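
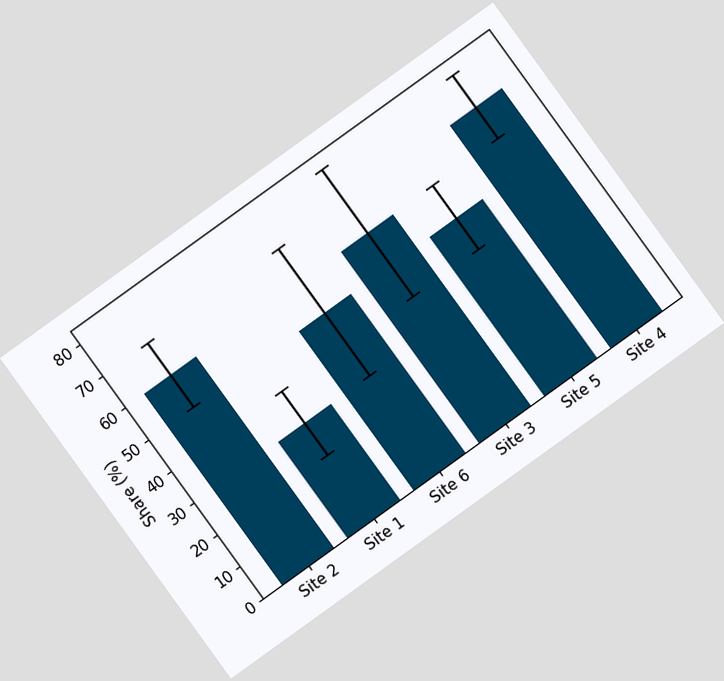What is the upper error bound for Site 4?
The chart is tilted about 36° counter-clockwise. The Site 4 bar's upper whisker reaches 80%.

80%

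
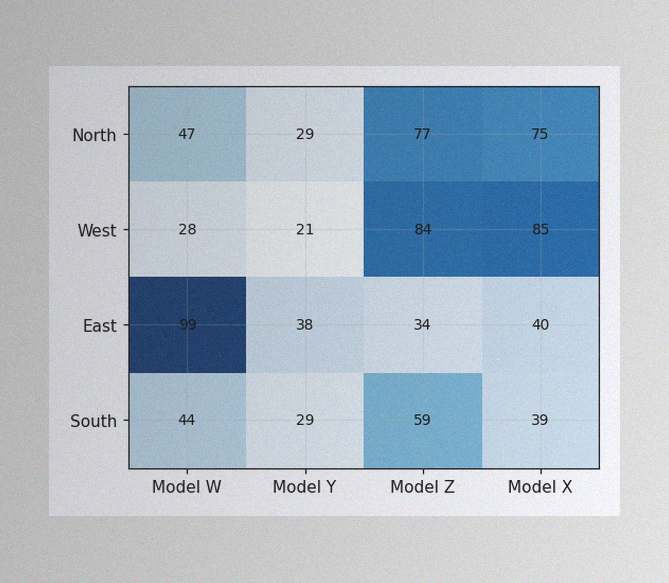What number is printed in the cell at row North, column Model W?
47

The image has some photo noise and uneven lighting. The (North, Model W) cell reads 47.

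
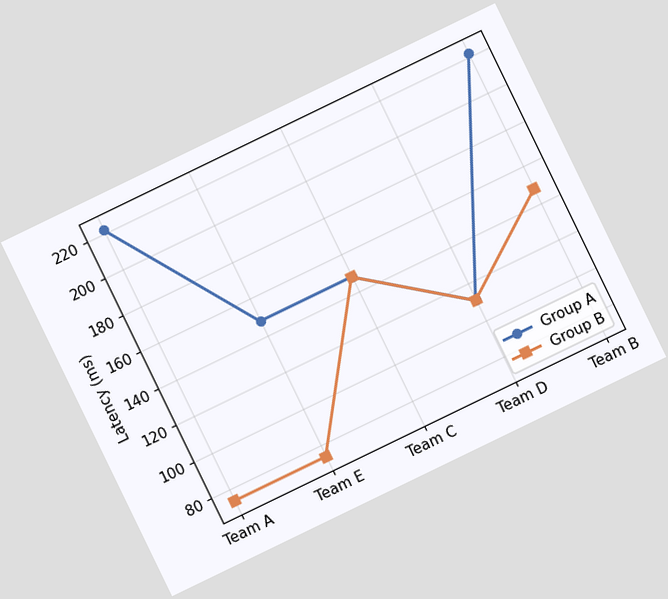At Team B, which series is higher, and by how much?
Group A, by 74ms

The chart is tilted about 26° counter-clockwise. At Team B, Group A sits above the other line by 74ms.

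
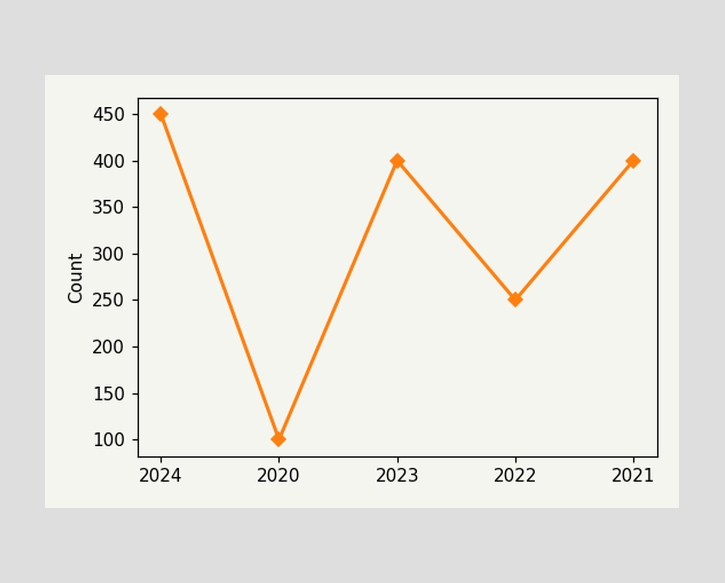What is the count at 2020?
At 2020, the line is at 100.

100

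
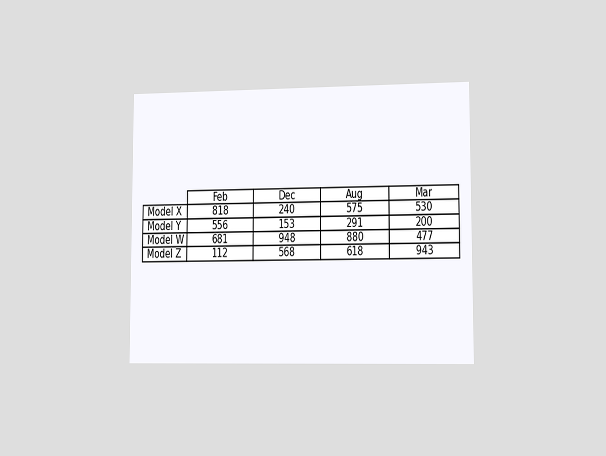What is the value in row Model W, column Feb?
681

The chart is viewed slightly from the right. The (Model W, Feb) cell reads 681.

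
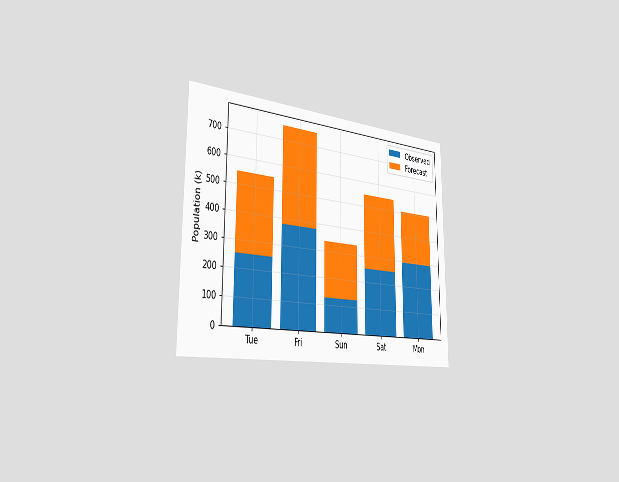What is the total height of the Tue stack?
The chart is viewed slightly from the left. The Tue stack's top reaches 546k on the y-axis.

546k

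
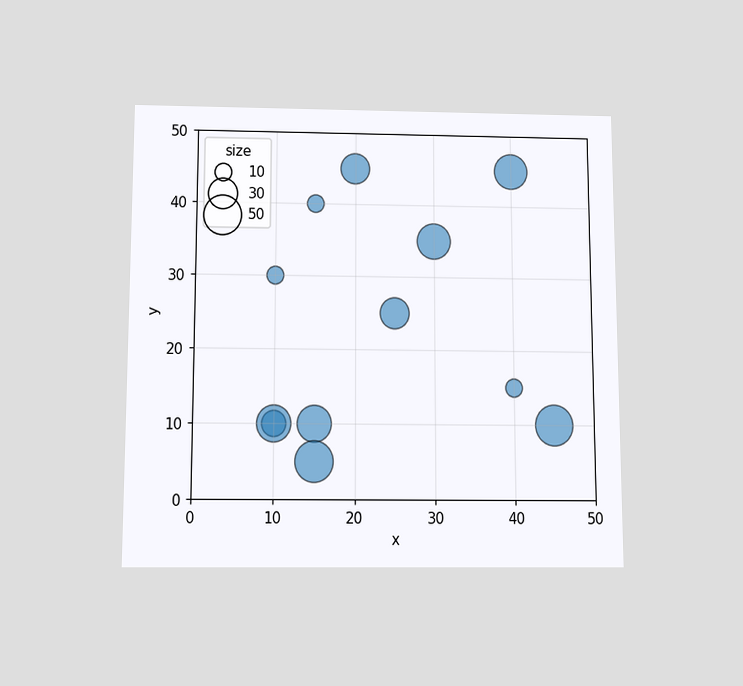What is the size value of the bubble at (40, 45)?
The chart is viewed slightly from below. Matching the bubble at (40, 45) against the size legend gives 40.

40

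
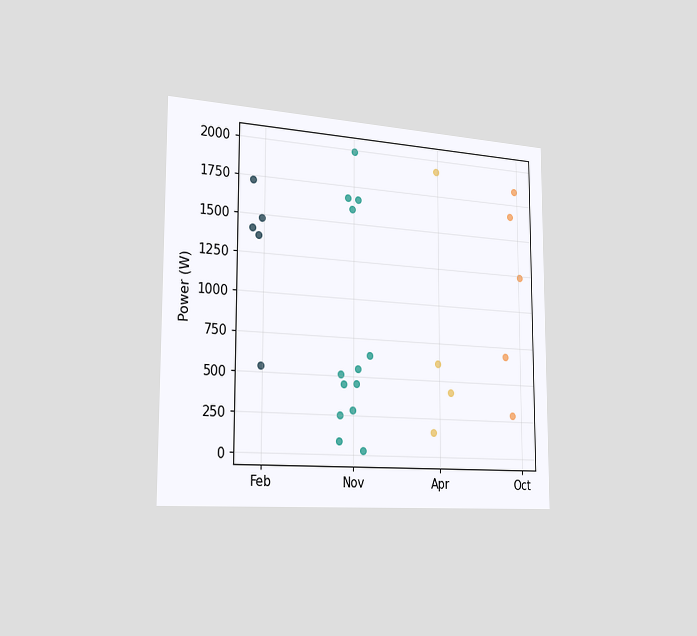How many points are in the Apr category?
4

The chart is viewed slightly from the left. Counting the markers in the Apr column gives 4.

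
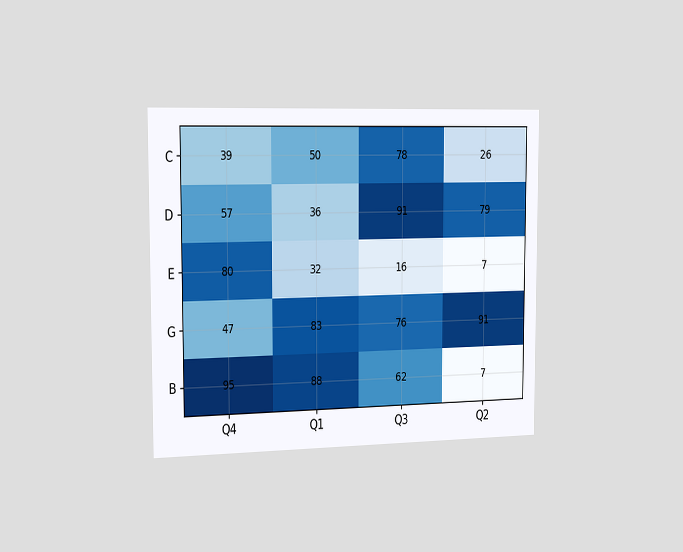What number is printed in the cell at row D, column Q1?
The chart is viewed slightly from the left. The (D, Q1) cell reads 36.

36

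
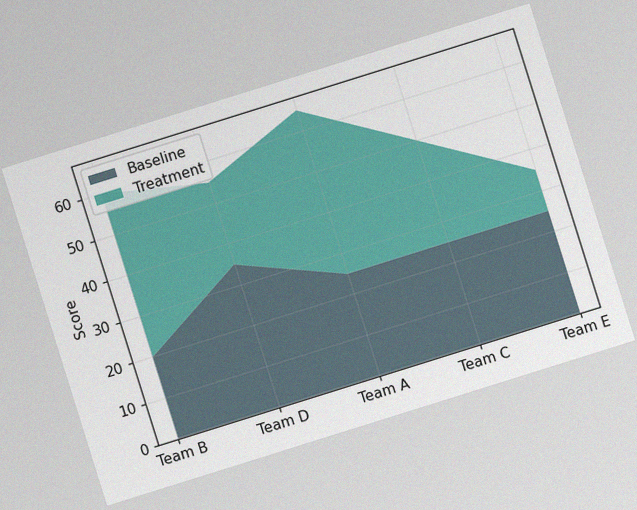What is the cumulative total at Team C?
50

The chart is tilted about 17° counter-clockwise, with some photo noise. The stacked total at Team C reaches 50.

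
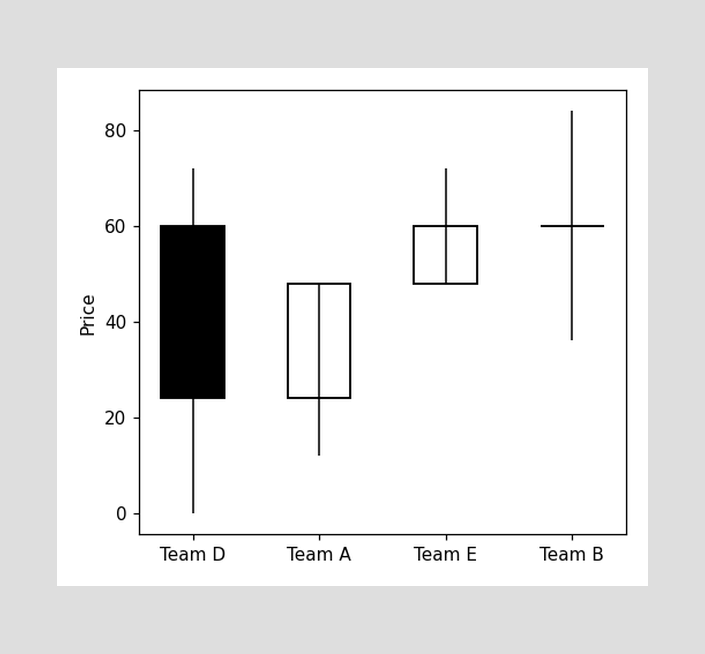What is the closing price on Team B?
The Team B candle closes at 60.

60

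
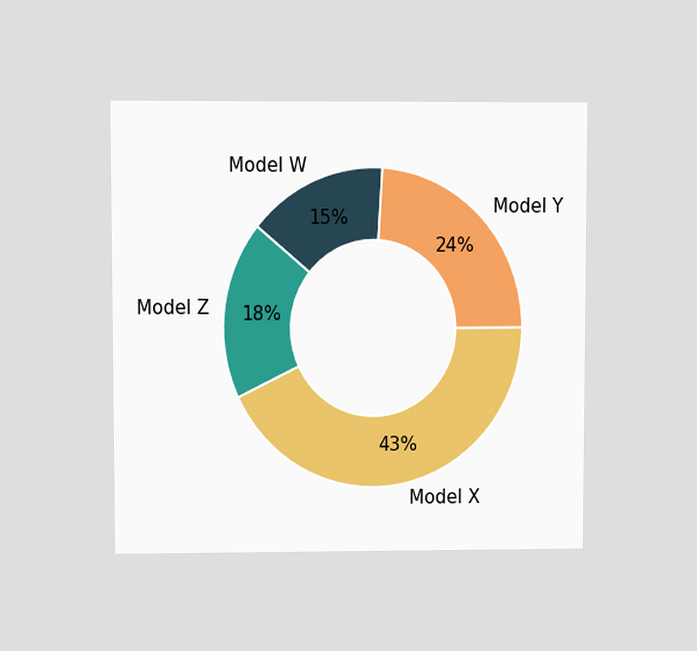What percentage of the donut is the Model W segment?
15%

The chart is viewed at a slight angle. The Model W segment takes up 15% of the ring.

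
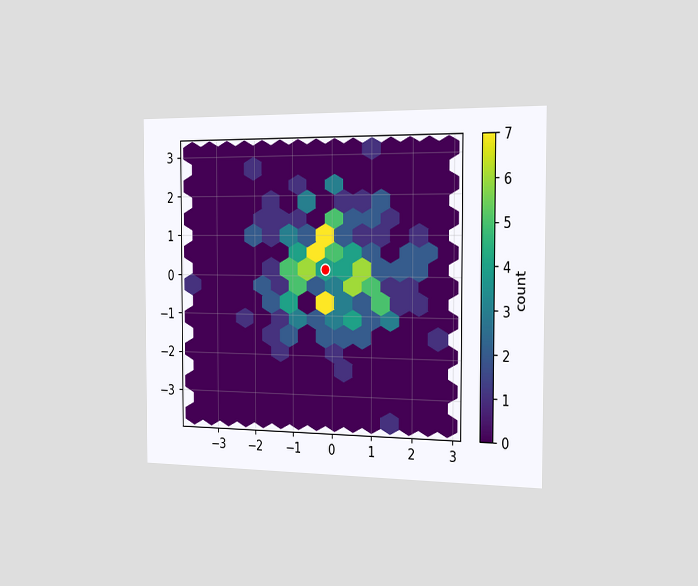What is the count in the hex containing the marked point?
4

The chart is viewed slightly from the right. The marked hex reads 4 on the colorbar.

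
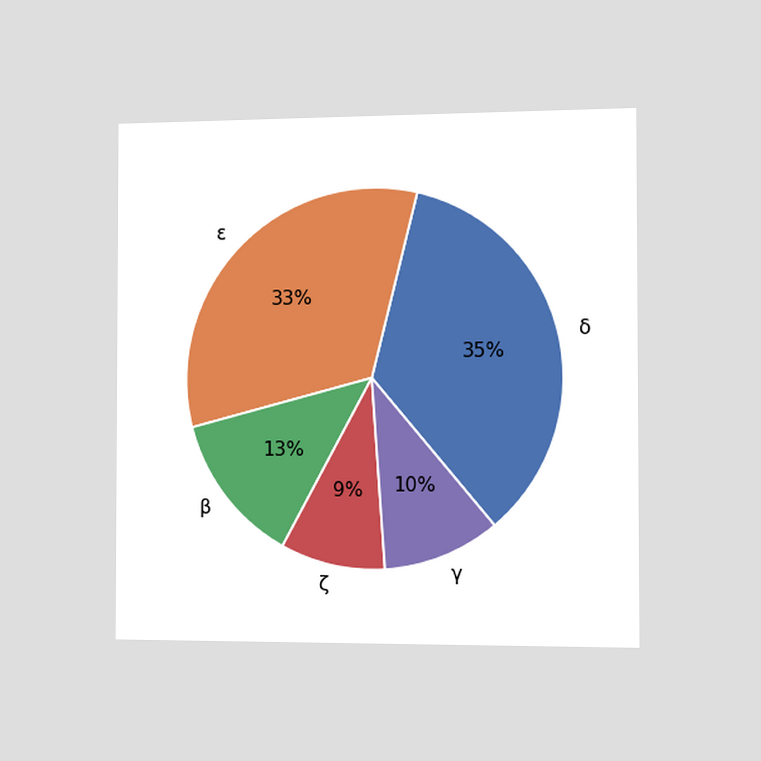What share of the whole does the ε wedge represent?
33%

The chart is viewed slightly from the right. The ε slice takes up 33% of the pie.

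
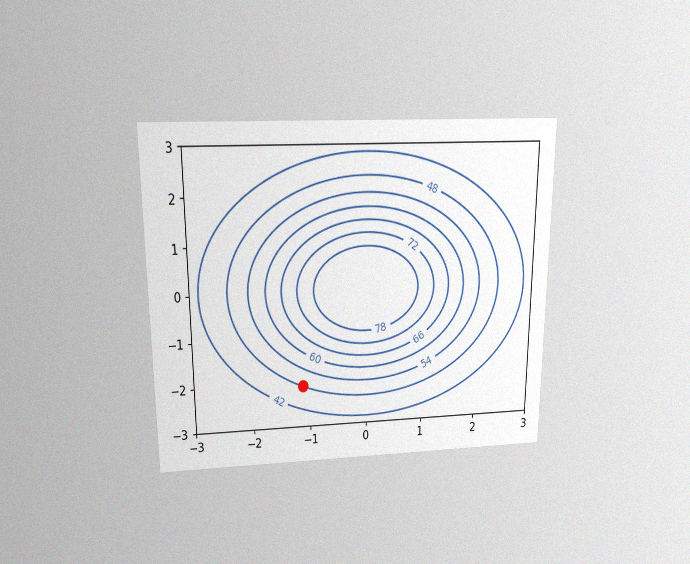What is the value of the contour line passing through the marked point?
48

The chart is viewed slightly from above, with some photo noise. The marked point sits on the contour labelled 48.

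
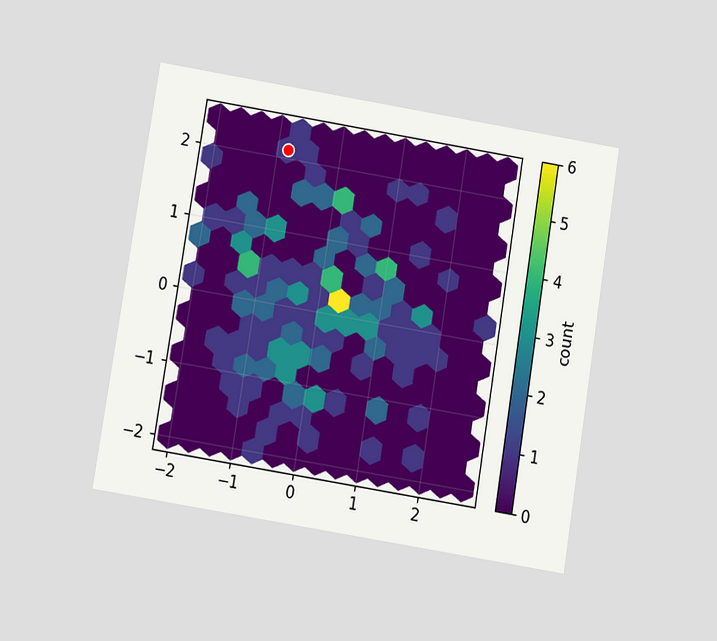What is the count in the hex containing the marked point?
1

The chart is tilted about 9° clockwise and viewed slightly from below. The marked hex reads 1 on the colorbar.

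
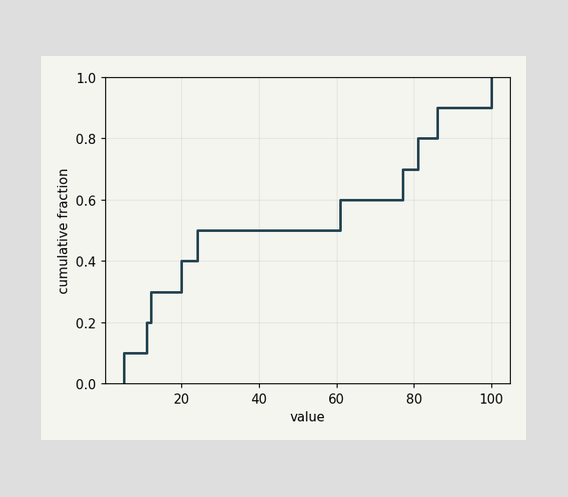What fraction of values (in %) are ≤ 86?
90%

At x=86 the ECDF step is at 90%.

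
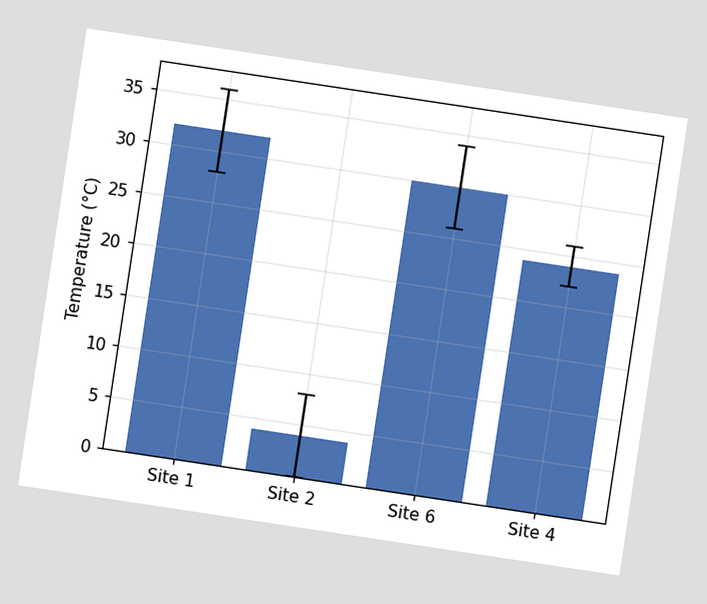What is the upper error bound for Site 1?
36°C

The chart is tilted about 9° clockwise. The Site 1 bar's upper whisker reaches 36°C.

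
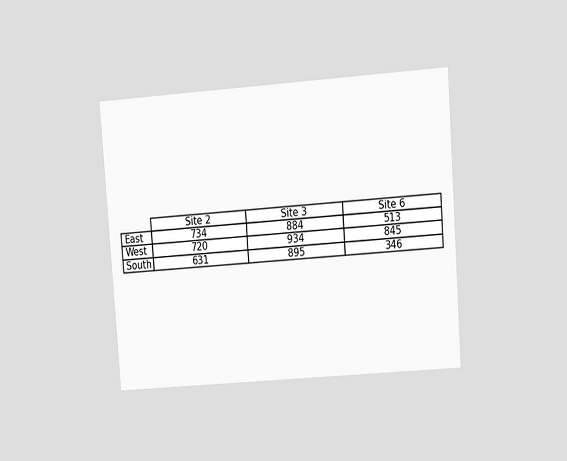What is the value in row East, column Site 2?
The chart is tilted about 4° counter-clockwise and viewed at a slight angle. The (East, Site 2) cell reads 734.

734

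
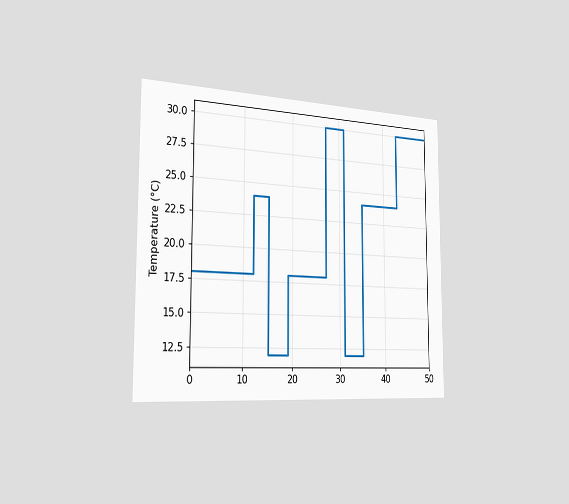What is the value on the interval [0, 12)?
The chart is viewed slightly from the left. On [0, 12) the step sits at 18°C.

18°C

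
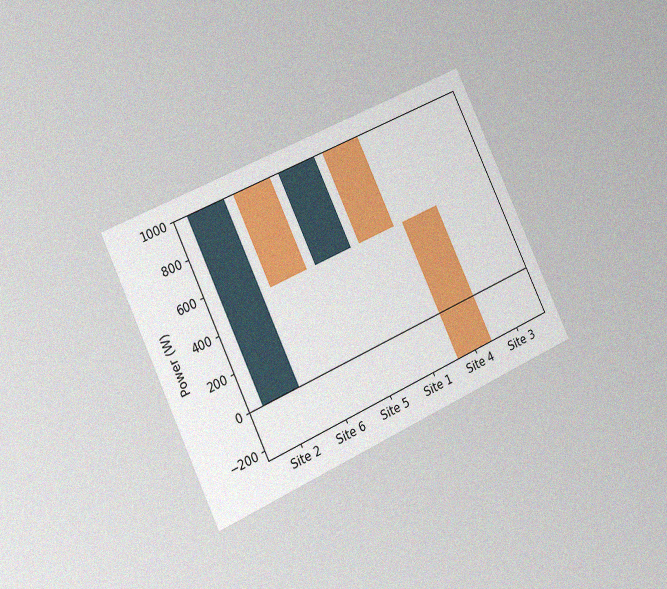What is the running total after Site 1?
500W

The chart is tilted about 25° counter-clockwise and viewed slightly from the left, with some photo noise. After Site 1 the running total reaches 500W.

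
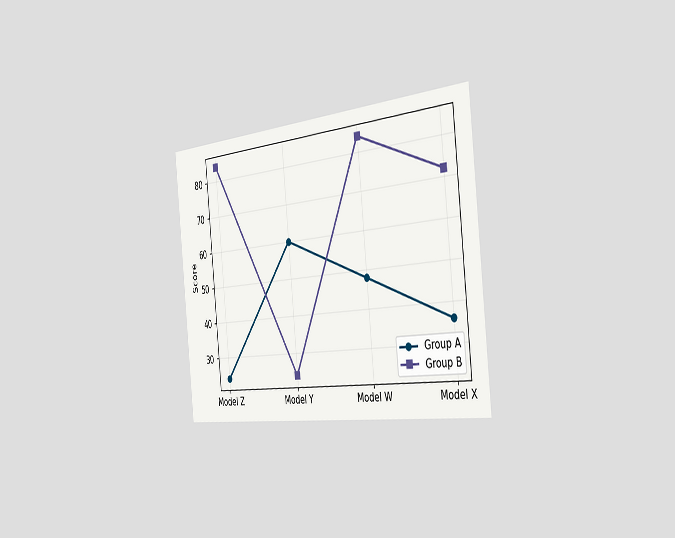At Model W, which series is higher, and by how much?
Group B, by 36

The chart is tilted about 6° counter-clockwise and viewed slightly from the right. At Model W, Group B sits above the other line by 36.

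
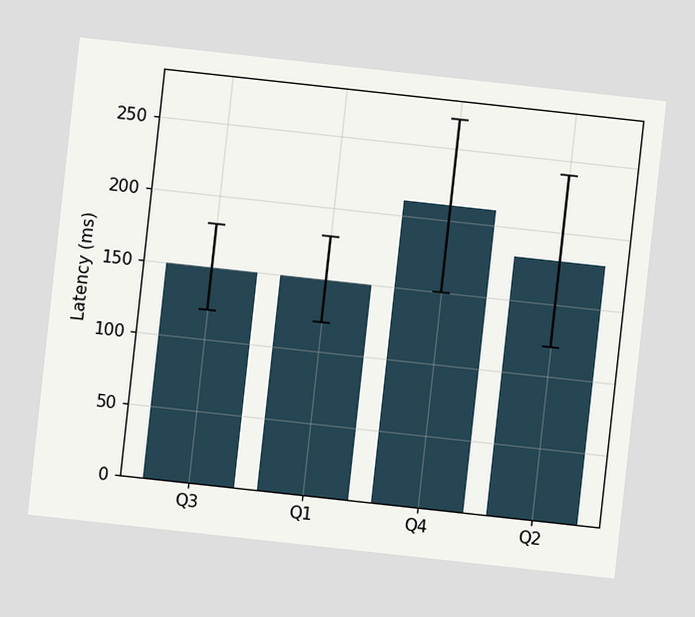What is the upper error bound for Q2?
The chart is tilted about 6° clockwise. The Q2 bar's upper whisker reaches 240ms.

240ms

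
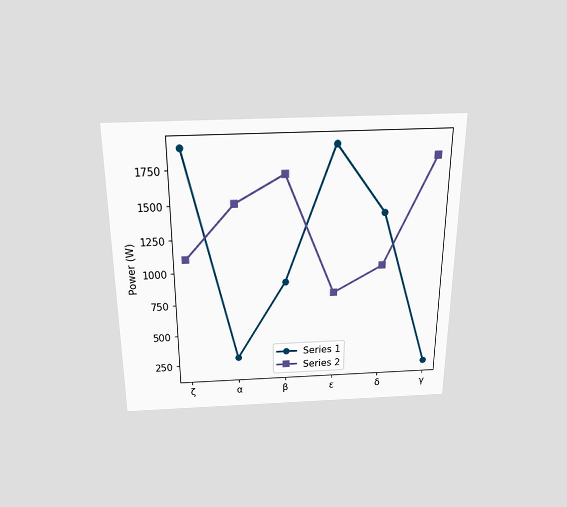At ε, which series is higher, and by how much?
The chart is viewed slightly from above. At ε, Series 1 sits above the other line by 1100W.

Series 1, by 1100W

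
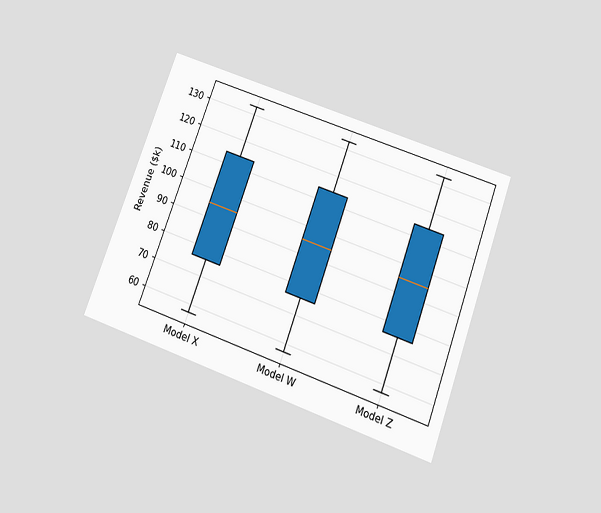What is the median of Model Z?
$95k

The chart is tilted about 20° clockwise and viewed slightly from below. The median line in the Model Z box sits at $95k.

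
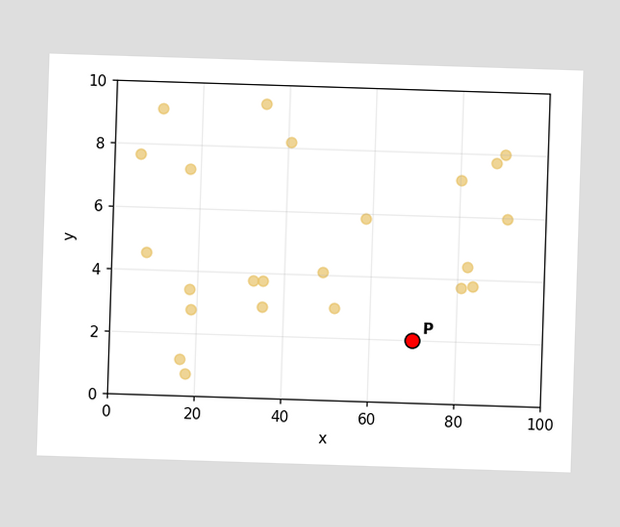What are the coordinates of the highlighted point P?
(70, 2)

Following the gridlines from P to each axis, P sits at (70, 2).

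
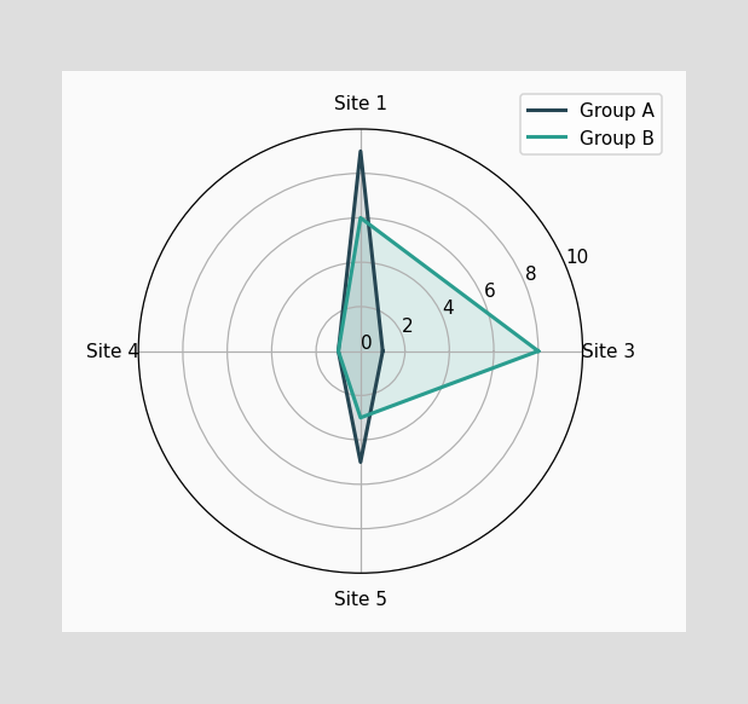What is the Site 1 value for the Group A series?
On the Site 1 axis, Group A reaches 9.

9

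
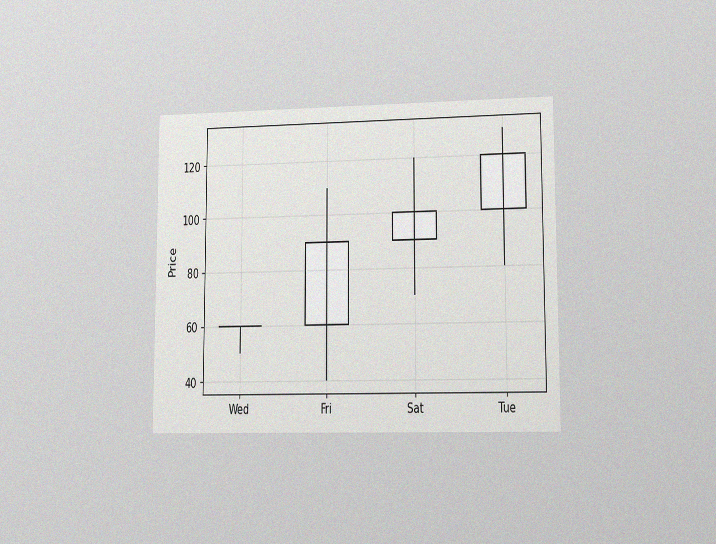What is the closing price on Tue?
120

The chart is viewed at a slight angle, with some photo noise. The Tue candle closes at 120.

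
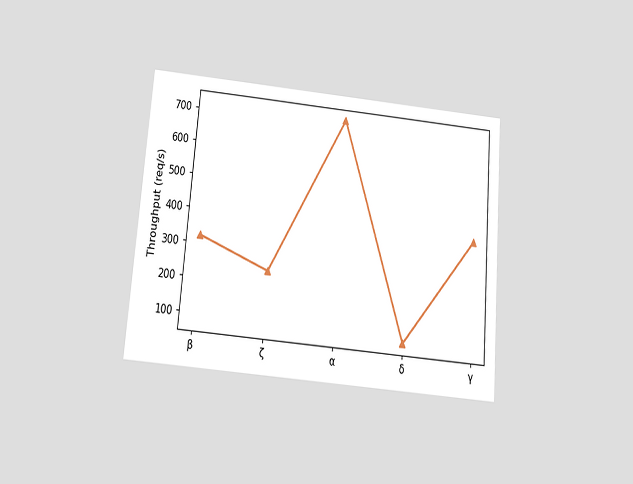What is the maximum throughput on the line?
720req/s

The chart is tilted about 5° clockwise and viewed slightly from below. The highest point is at α, and reading across to the y-axis gives 720req/s.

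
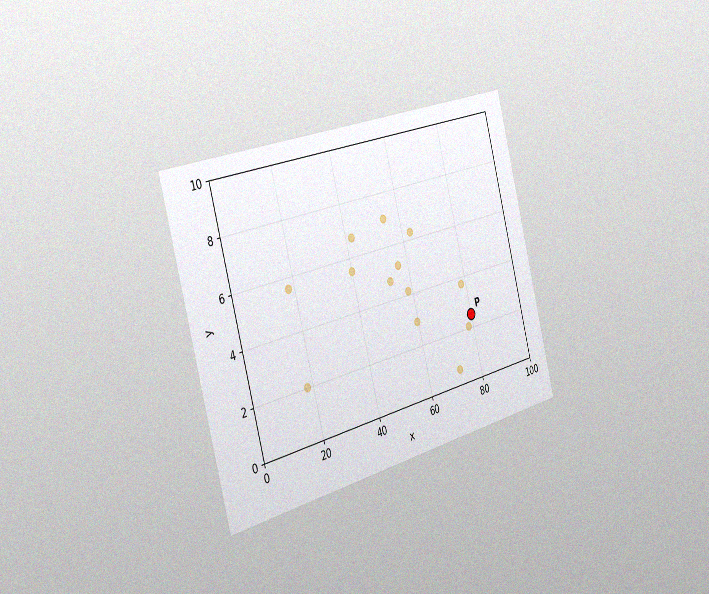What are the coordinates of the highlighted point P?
The chart is tilted about 15° counter-clockwise and viewed slightly from the left, with some photo noise. Following the gridlines from P to each axis, P sits at (80, 2.5).

(80, 2.5)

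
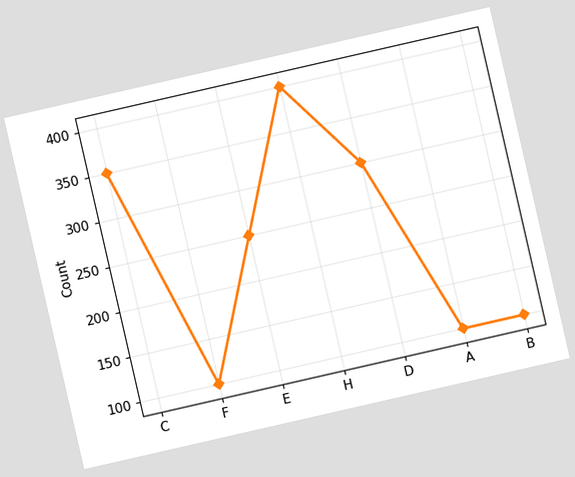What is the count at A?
100

The chart is tilted about 13° counter-clockwise. At A, the line is at 100.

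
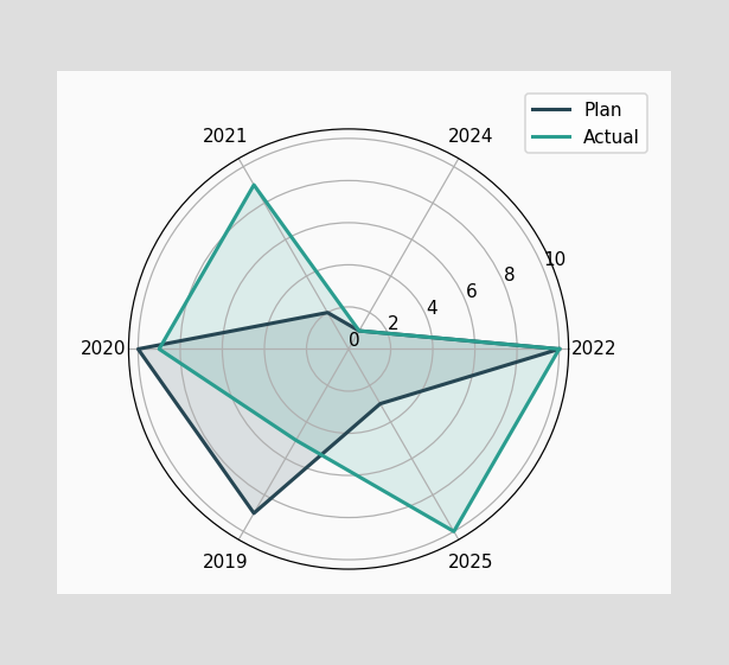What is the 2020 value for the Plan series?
On the 2020 axis, Plan reaches 10.

10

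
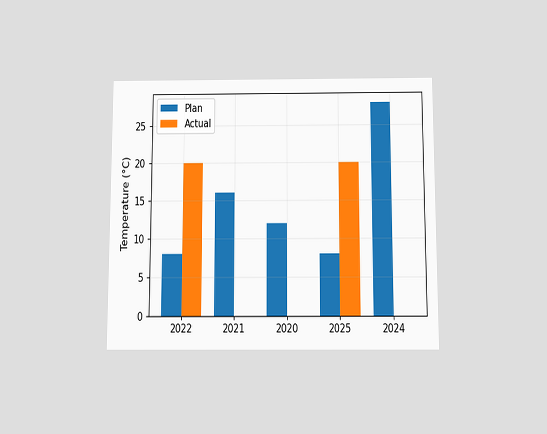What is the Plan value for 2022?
8°C

The chart is viewed slightly from below. The Plan bar at 2022 reaches 8°C on the y-axis.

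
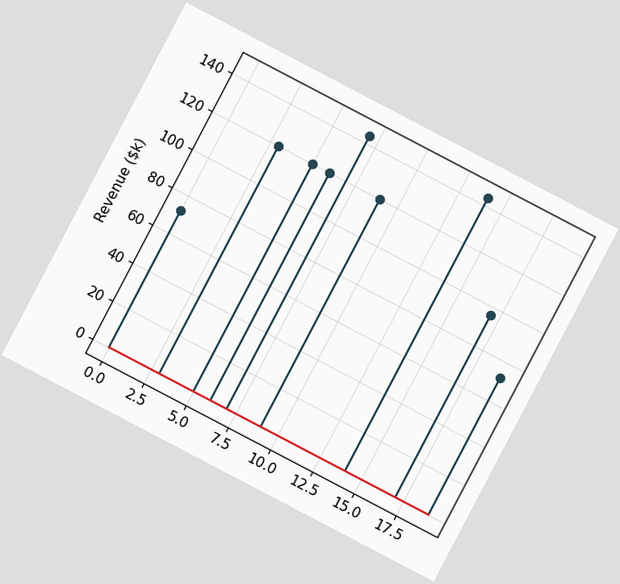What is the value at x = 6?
The chart is tilted about 28° clockwise. The stem at x=6 reaches $120k.

$120k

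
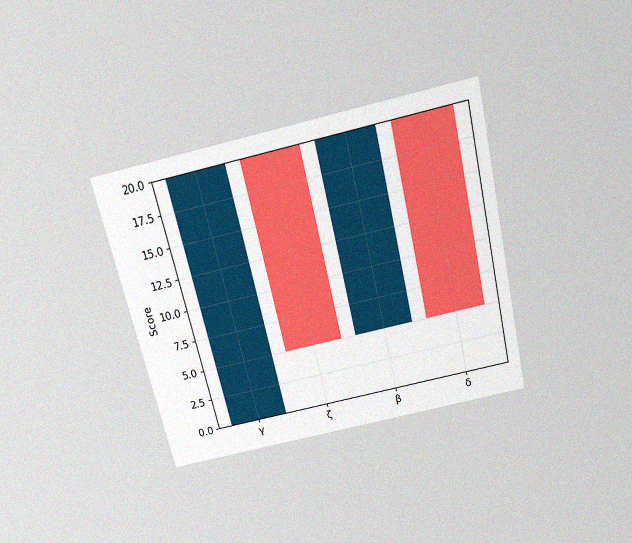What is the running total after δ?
5

The chart is tilted about 13° counter-clockwise and viewed slightly from above, with some photo noise. After δ the running total reaches 5.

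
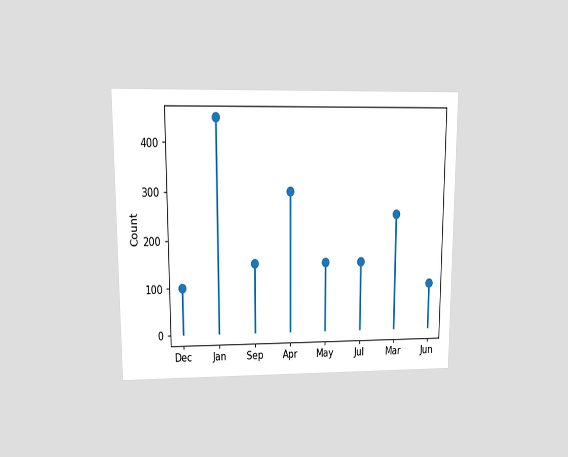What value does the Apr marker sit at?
300

The chart is viewed at a slight angle. The Apr marker sits at 300.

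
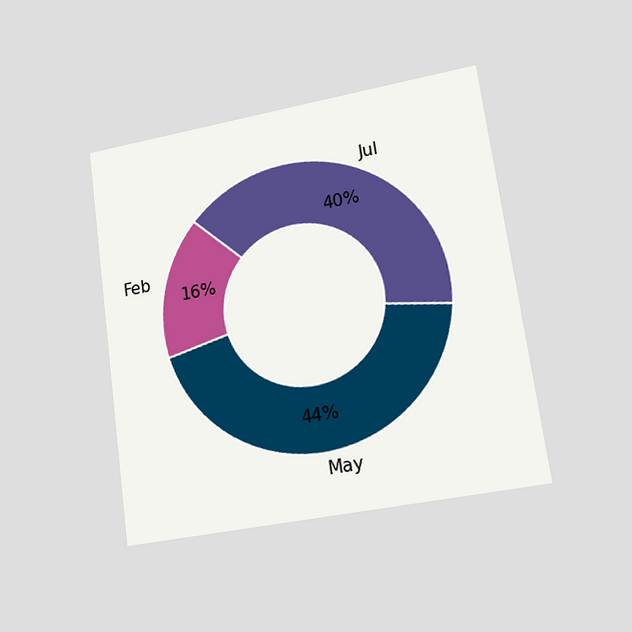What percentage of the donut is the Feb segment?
The chart is tilted about 8° counter-clockwise and viewed at a slight angle. The Feb segment takes up 16% of the ring.

16%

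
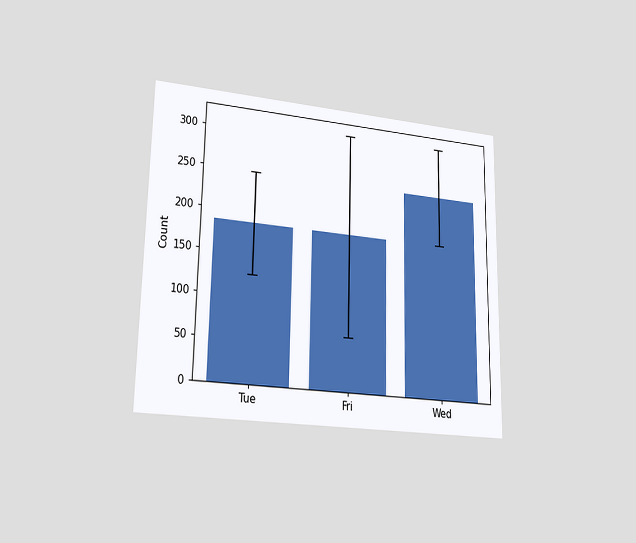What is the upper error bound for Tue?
248

The chart is viewed at a slight angle. The Tue bar's upper whisker reaches 248.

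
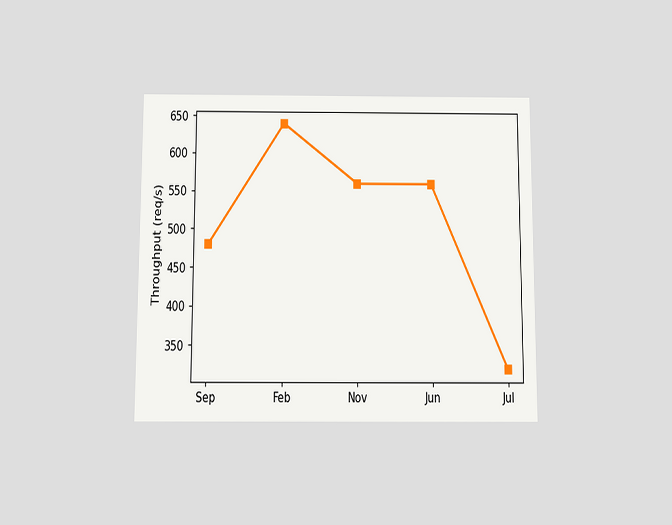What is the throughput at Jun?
560req/s

The chart is viewed slightly from below. At Jun, the line is at 560req/s.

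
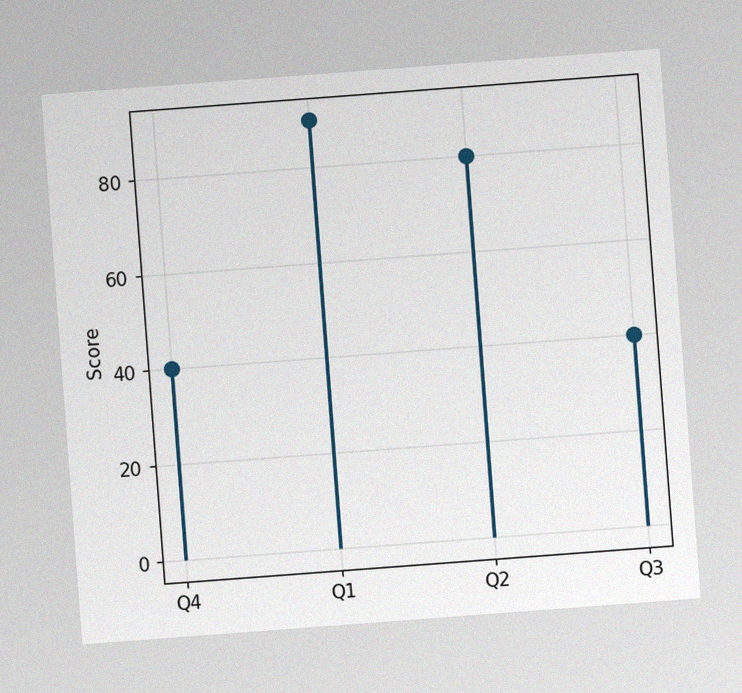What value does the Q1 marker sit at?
90

The chart is tilted about 4° counter-clockwise, with some photo noise. The Q1 marker sits at 90.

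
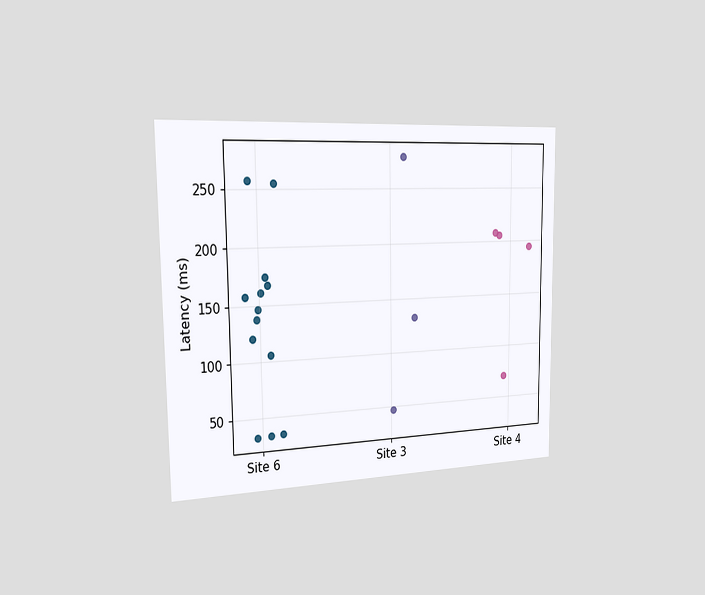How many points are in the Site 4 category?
The chart is viewed slightly from the left. Counting the markers in the Site 4 column gives 4.

4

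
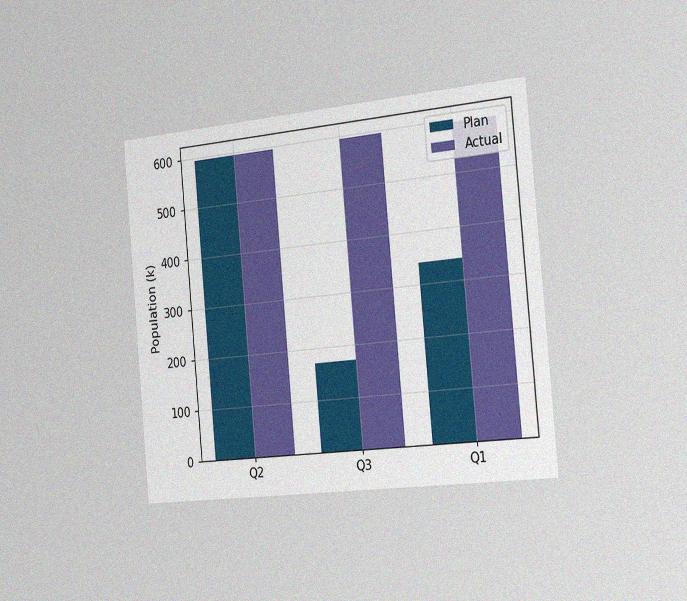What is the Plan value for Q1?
340k

The chart is tilted about 5° counter-clockwise and viewed slightly from the right, with some photo noise. The Plan bar at Q1 reaches 340k on the y-axis.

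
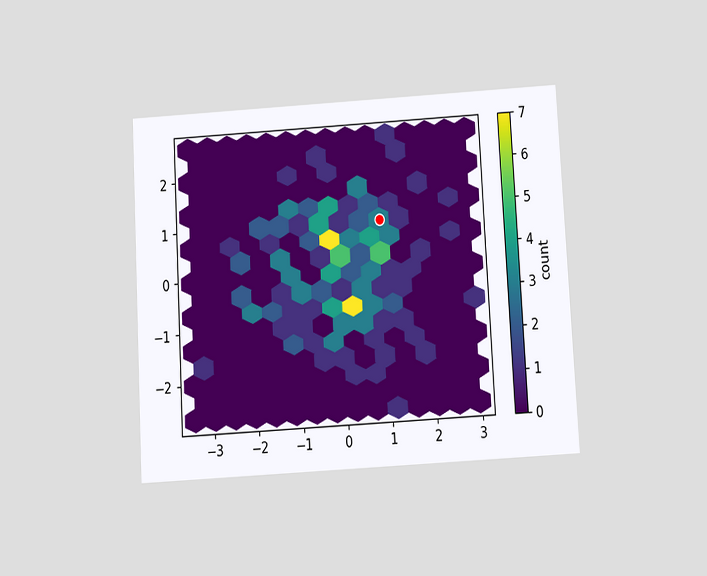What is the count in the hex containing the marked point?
3

The chart is tilted about 3° counter-clockwise and viewed slightly from below. The marked hex reads 3 on the colorbar.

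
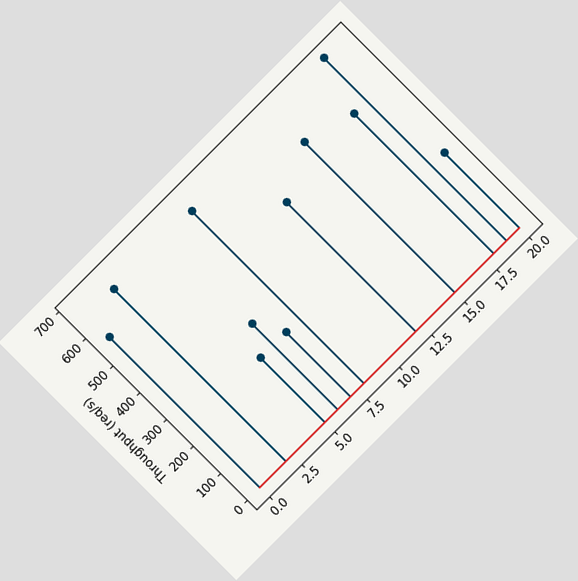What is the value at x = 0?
The chart is tilted about 45° counter-clockwise. The stem at x=0 reaches 560req/s.

560req/s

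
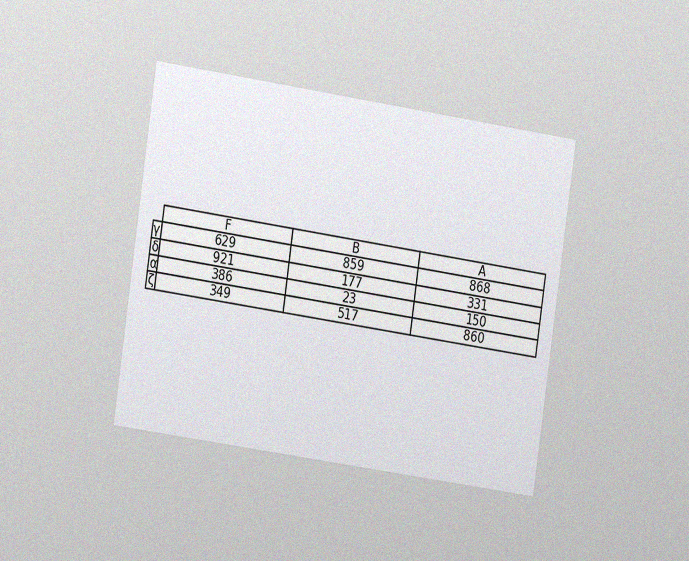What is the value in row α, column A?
150

The chart is tilted about 8° clockwise and viewed slightly from the left, with some photo noise. The (α, A) cell reads 150.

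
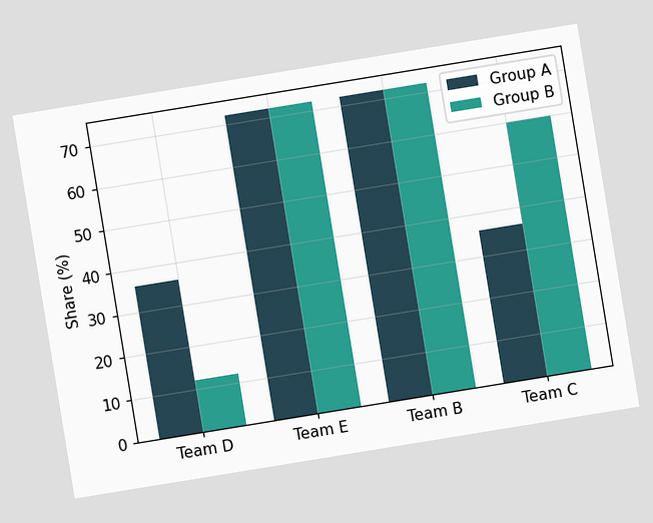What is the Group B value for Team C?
60%

The chart is tilted about 9° counter-clockwise. The Group B bar at Team C reaches 60% on the y-axis.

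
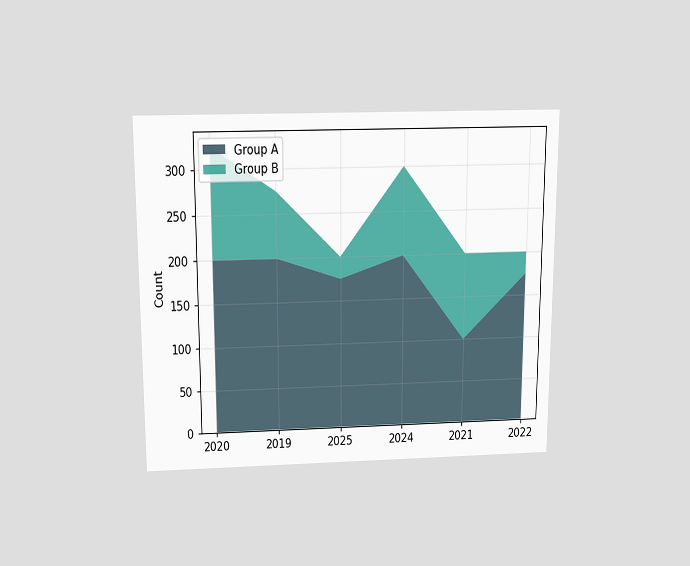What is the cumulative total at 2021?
The chart is viewed slightly from above. The stacked total at 2021 reaches 200.

200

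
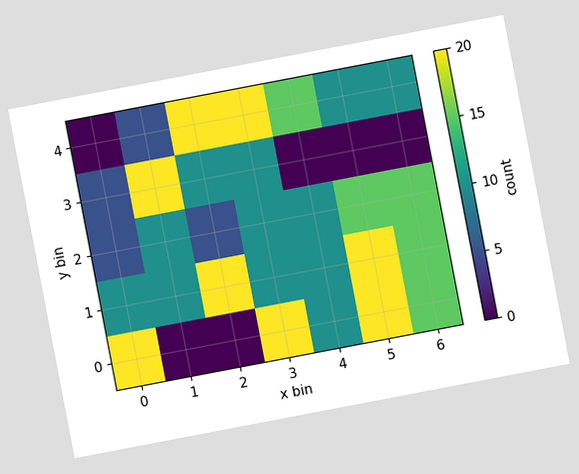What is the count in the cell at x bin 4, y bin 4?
15

The chart is tilted about 11° counter-clockwise. Matching the cell (4, 4) against the colorbar gives 15.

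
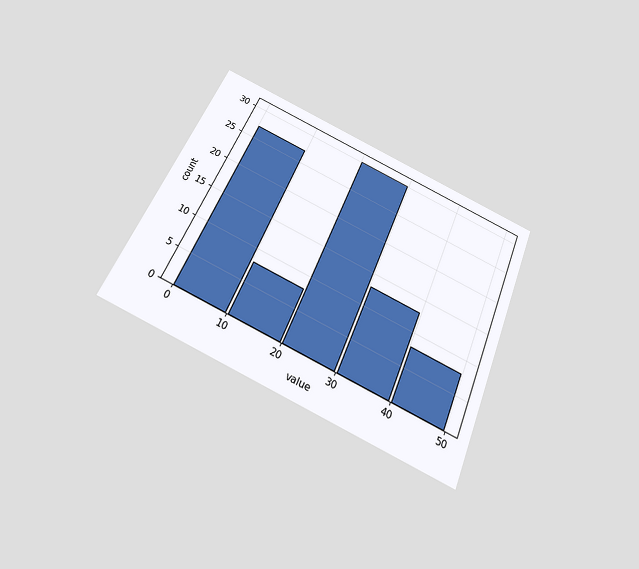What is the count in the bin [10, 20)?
The chart is tilted about 23° clockwise and viewed slightly from below. The [10, 20) bin has height 8.

8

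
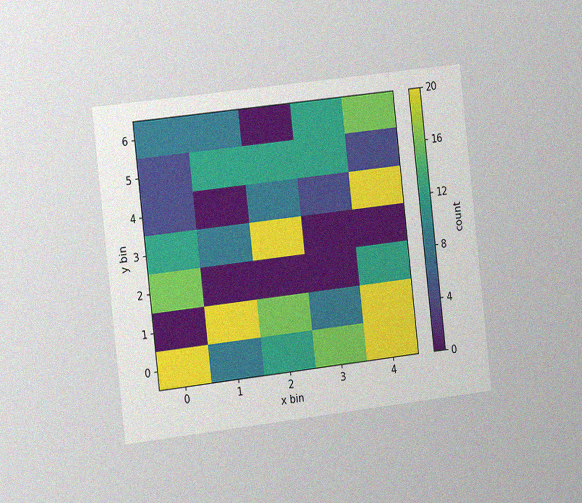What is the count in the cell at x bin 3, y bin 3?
The chart is tilted about 7° counter-clockwise and viewed slightly from the left, with some photo noise. Matching the cell (3, 3) against the colorbar gives 0.

0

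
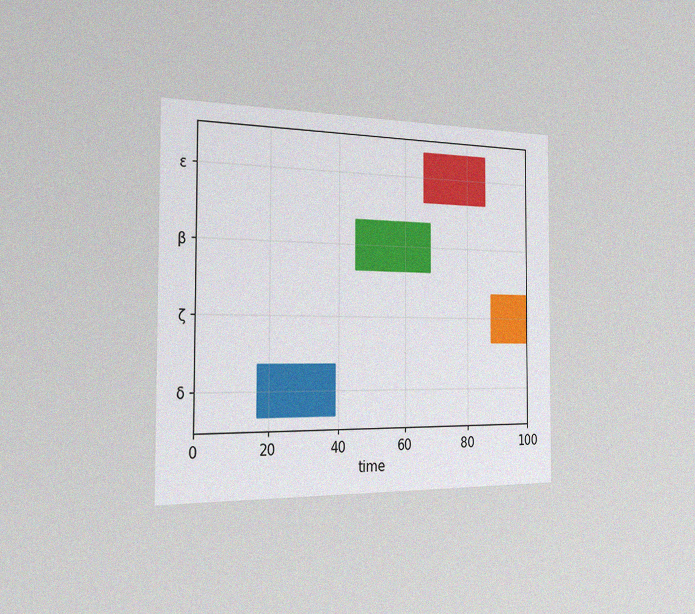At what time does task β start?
The chart is viewed slightly from the left, with some photo noise. The β bar begins at t=45.

45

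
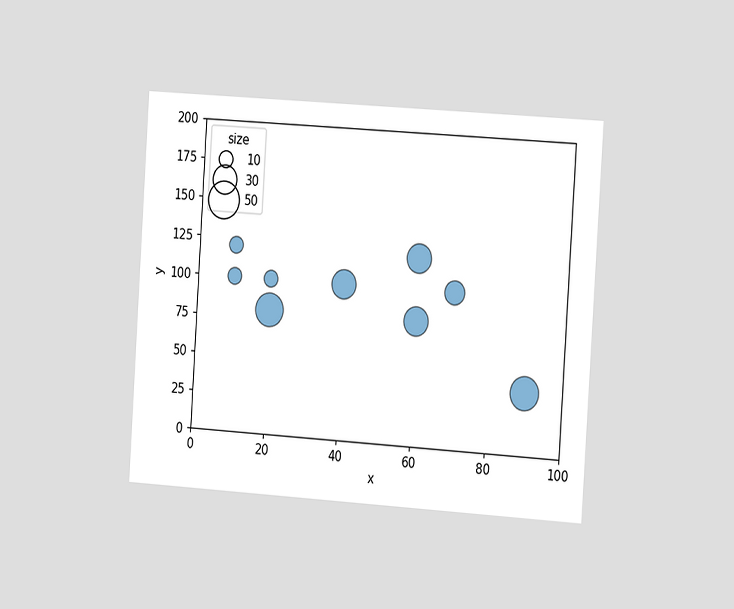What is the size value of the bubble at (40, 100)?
The chart is tilted about 4° clockwise and viewed slightly from the right. Matching the bubble at (40, 100) against the size legend gives 30.

30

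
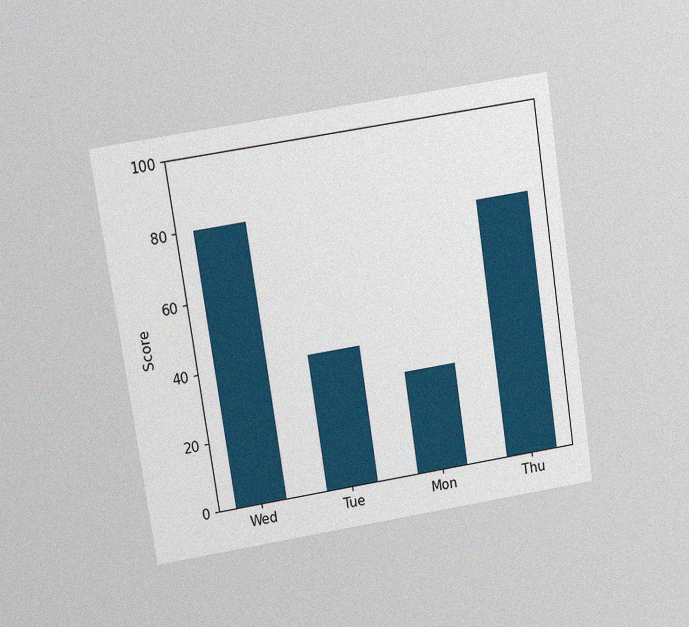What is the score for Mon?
The chart is tilted about 9° counter-clockwise and viewed slightly from above, with some photo noise. Reading along the chart's y-axis, the Mon bar reaches 30.

30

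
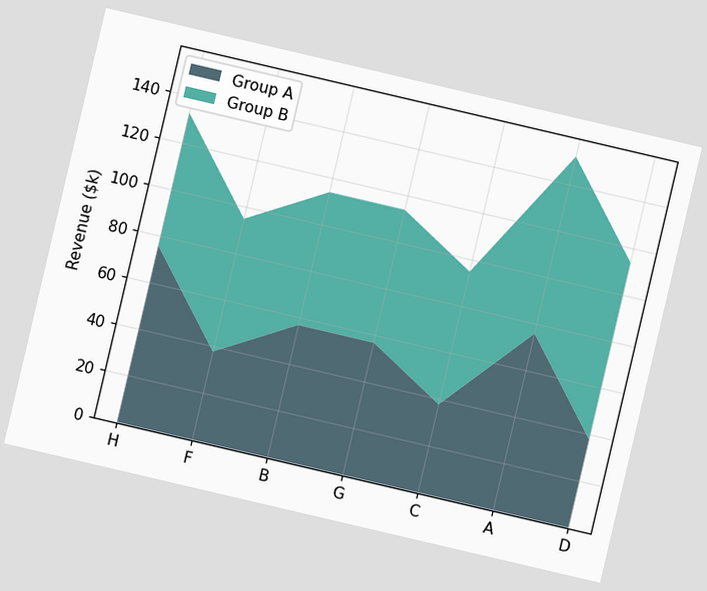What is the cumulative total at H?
The chart is tilted about 13° clockwise. The stacked total at H reaches $133k.

$133k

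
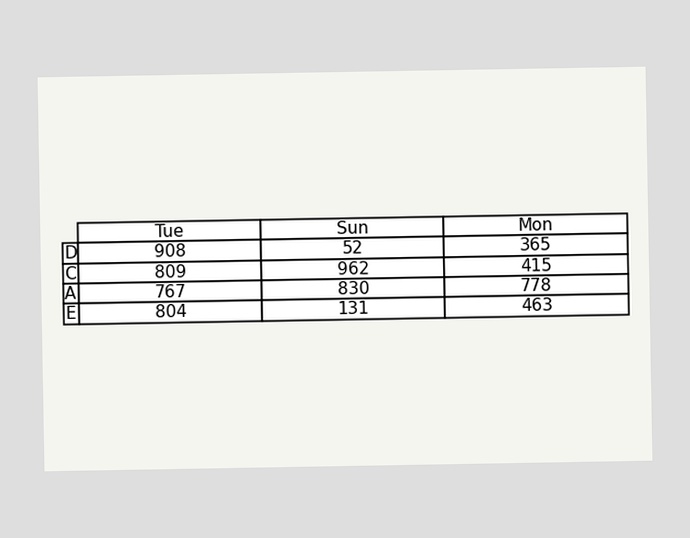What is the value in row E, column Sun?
131

The (E, Sun) cell reads 131.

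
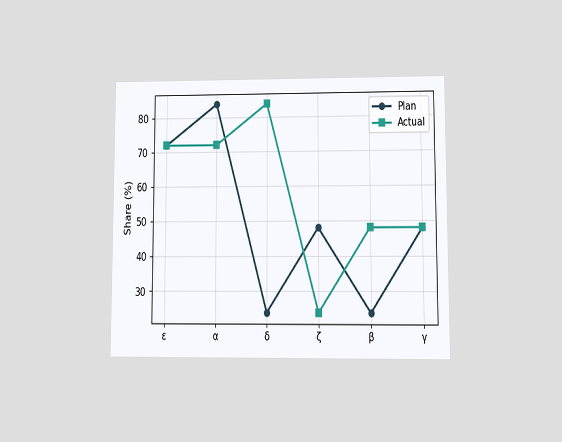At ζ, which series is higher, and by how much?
The chart is viewed at a slight angle. At ζ, Plan sits above the other line by 24%.

Plan, by 24%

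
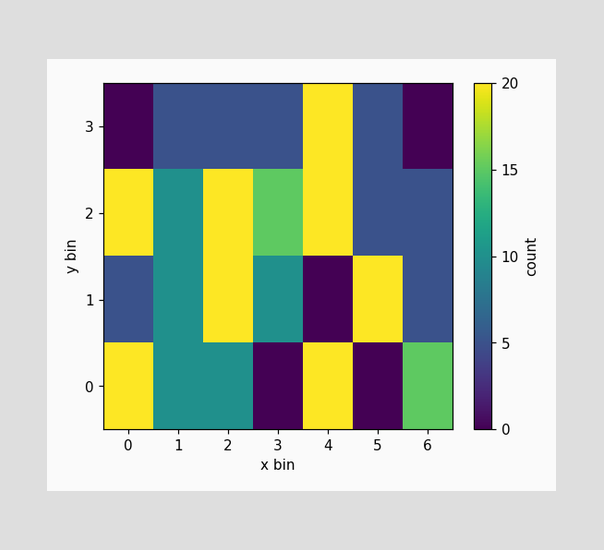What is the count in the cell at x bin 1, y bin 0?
Matching the cell (1, 0) against the colorbar gives 10.

10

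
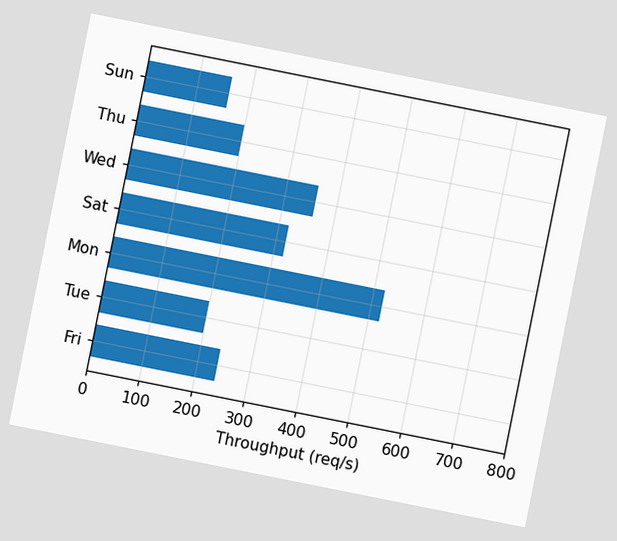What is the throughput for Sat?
320req/s

The chart is tilted about 11° clockwise. Reading along the chart's x-axis, the Sat bar reaches 320req/s.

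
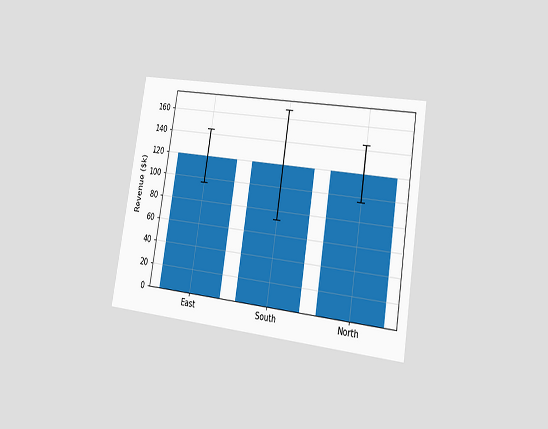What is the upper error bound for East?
$144k

The chart is tilted about 9° clockwise and viewed slightly from the right. The East bar's upper whisker reaches $144k.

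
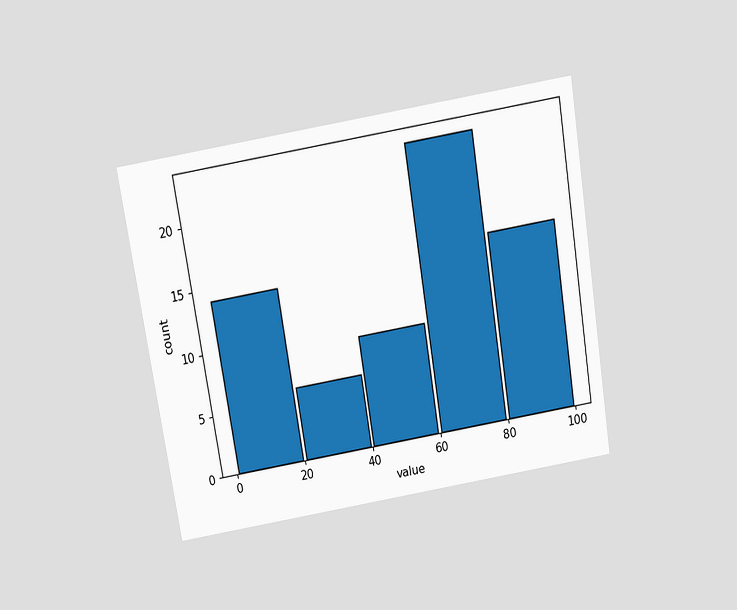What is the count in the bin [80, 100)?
15

The chart is tilted about 9° counter-clockwise and viewed slightly from above. The [80, 100) bin has height 15.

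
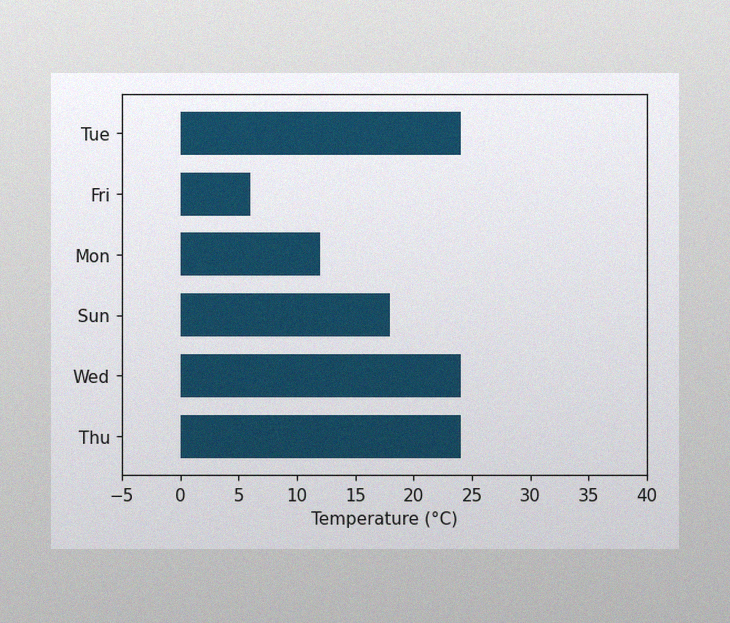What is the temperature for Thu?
The image has some photo noise and uneven lighting. Reading along the chart's x-axis, the Thu bar reaches 24°C.

24°C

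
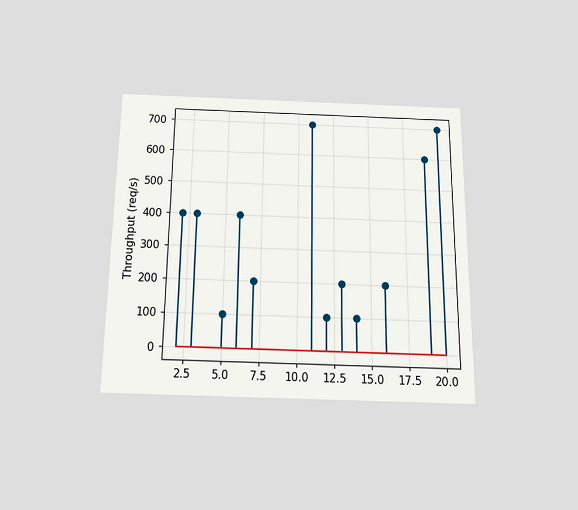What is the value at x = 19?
600req/s

The chart is viewed slightly from below. The stem at x=19 reaches 600req/s.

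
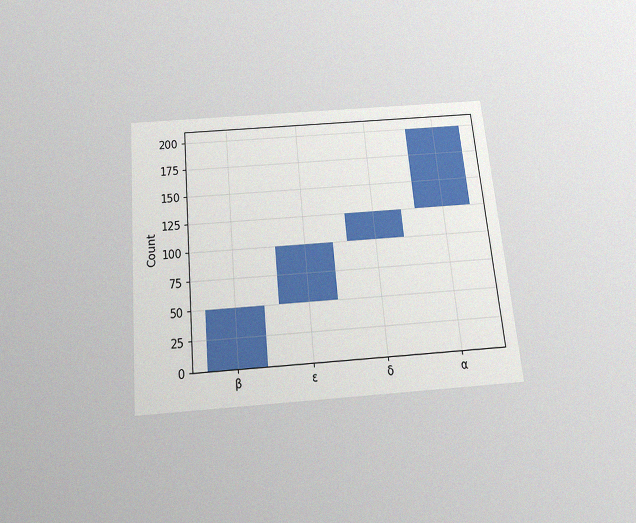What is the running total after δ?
125

The chart is tilted about 5° counter-clockwise and viewed slightly from below, with some photo noise. After δ the running total reaches 125.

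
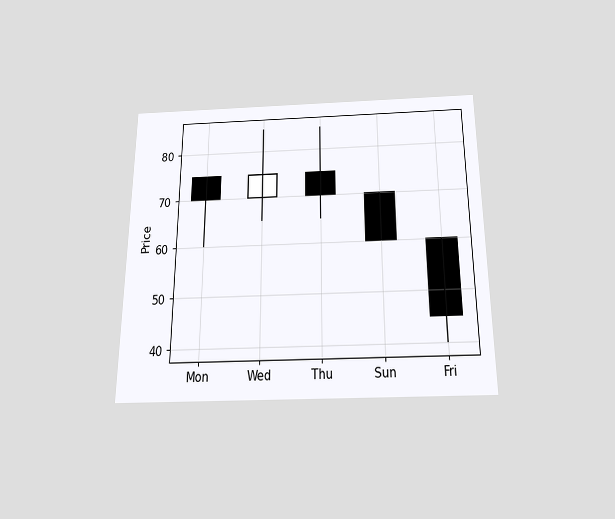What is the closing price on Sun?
The chart is viewed slightly from below. The Sun candle closes at 60.

60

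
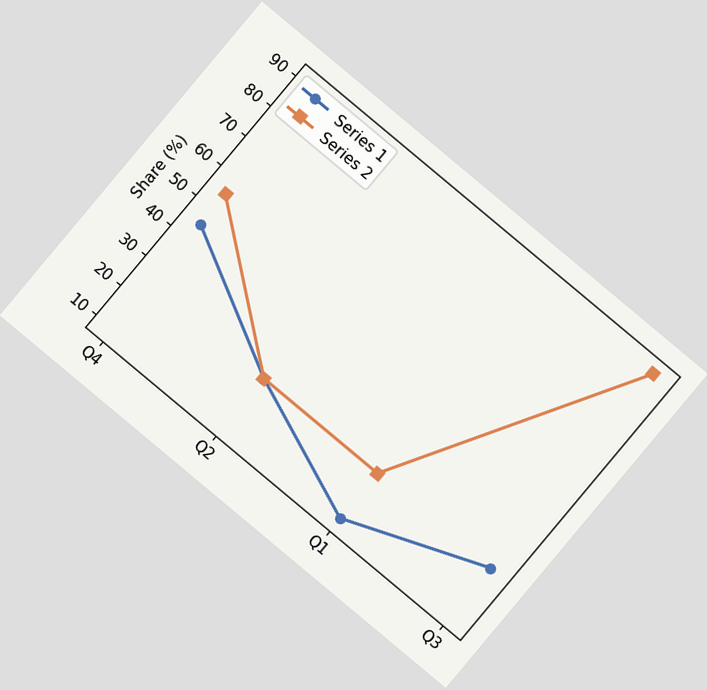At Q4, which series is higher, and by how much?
The chart is tilted about 40° clockwise. At Q4, Series 2 sits above the other line by 10%.

Series 2, by 10%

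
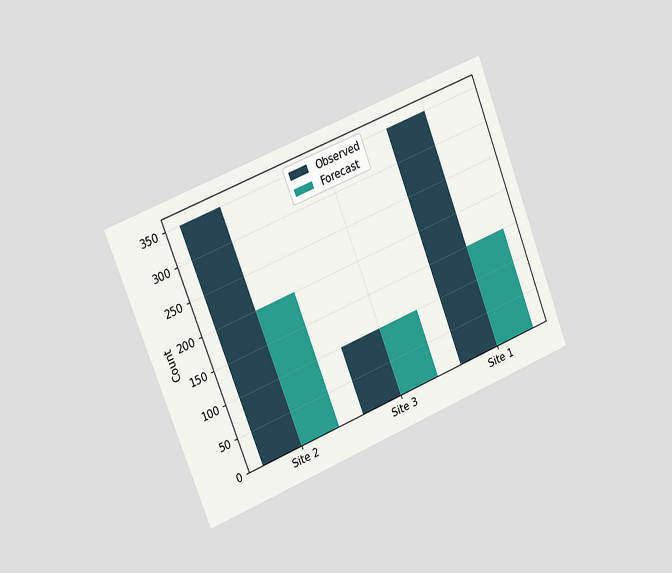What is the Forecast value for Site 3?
100

The chart is tilted about 21° counter-clockwise and viewed slightly from the left. The Forecast bar at Site 3 reaches 100 on the y-axis.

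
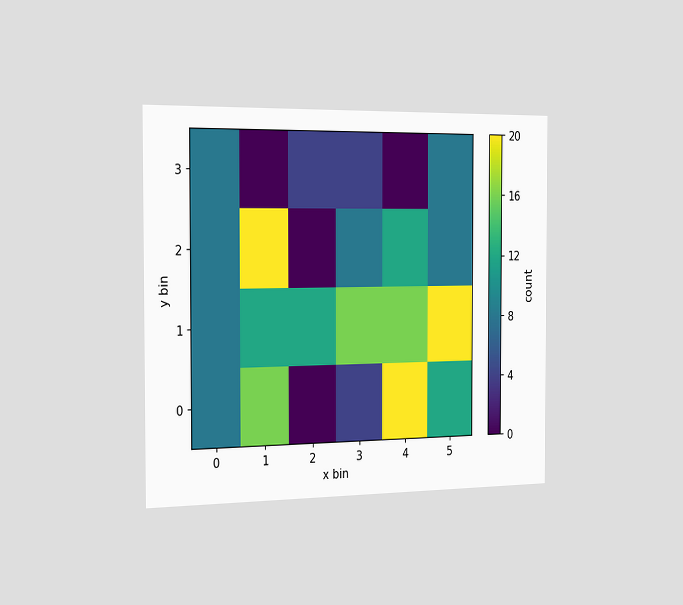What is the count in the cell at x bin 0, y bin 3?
The chart is viewed slightly from the left. Matching the cell (0, 3) against the colorbar gives 8.

8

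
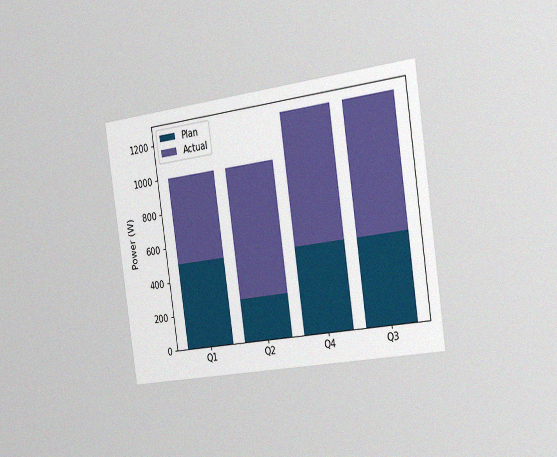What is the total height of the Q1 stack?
1000W

The chart is tilted about 8° counter-clockwise and viewed slightly from the right, with some photo noise. The Q1 stack's top reaches 1000W on the y-axis.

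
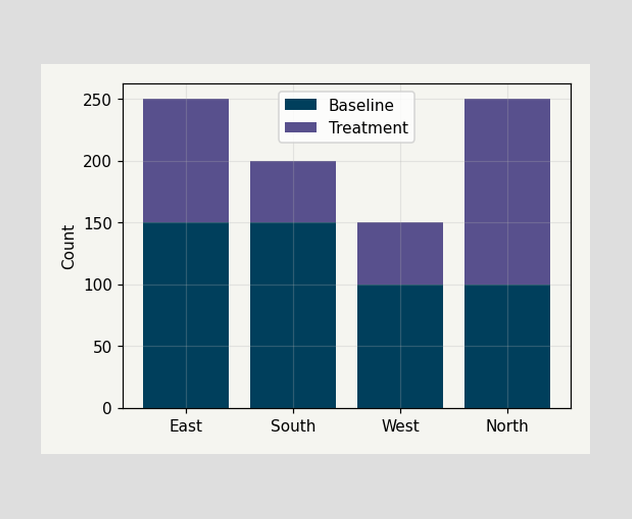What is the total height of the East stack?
The East stack's top reaches 250 on the y-axis.

250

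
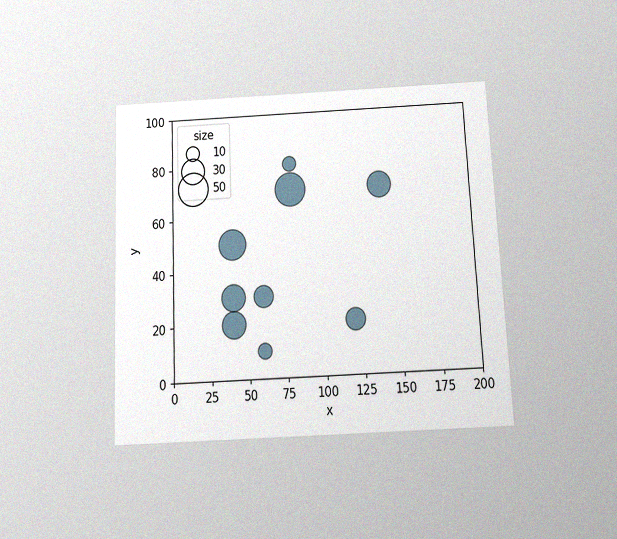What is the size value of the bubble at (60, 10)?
The chart is tilted about 3° counter-clockwise and viewed slightly from below, with some photo noise. Matching the bubble at (60, 10) against the size legend gives 10.

10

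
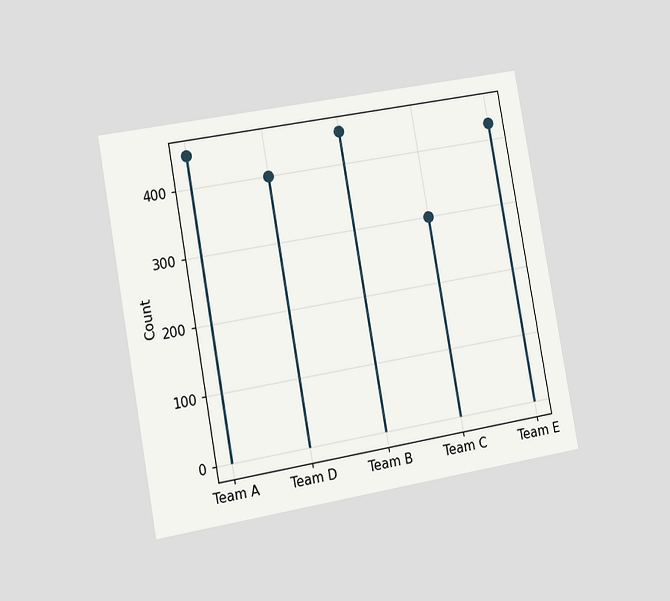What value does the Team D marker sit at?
400

The chart is tilted about 10° counter-clockwise and viewed slightly from the left. The Team D marker sits at 400.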